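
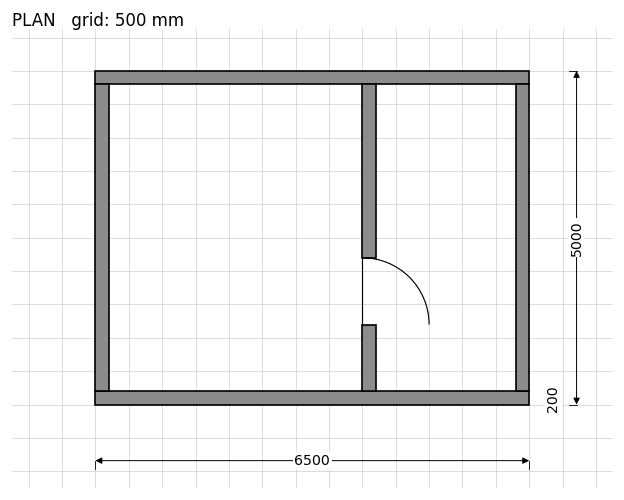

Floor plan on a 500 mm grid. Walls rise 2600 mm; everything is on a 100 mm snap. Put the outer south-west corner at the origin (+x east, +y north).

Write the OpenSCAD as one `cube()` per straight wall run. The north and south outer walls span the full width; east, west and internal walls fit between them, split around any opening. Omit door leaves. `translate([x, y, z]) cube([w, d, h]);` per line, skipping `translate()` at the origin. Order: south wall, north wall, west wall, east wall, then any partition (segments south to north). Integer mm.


cube([6500, 200, 2600]);
translate([0, 4800, 0]) cube([6500, 200, 2600]);
translate([0, 200, 0]) cube([200, 4600, 2600]);
translate([6300, 200, 0]) cube([200, 4600, 2600]);
translate([4000, 200, 0]) cube([200, 1000, 2600]);
translate([4000, 2200, 0]) cube([200, 2600, 2600]);


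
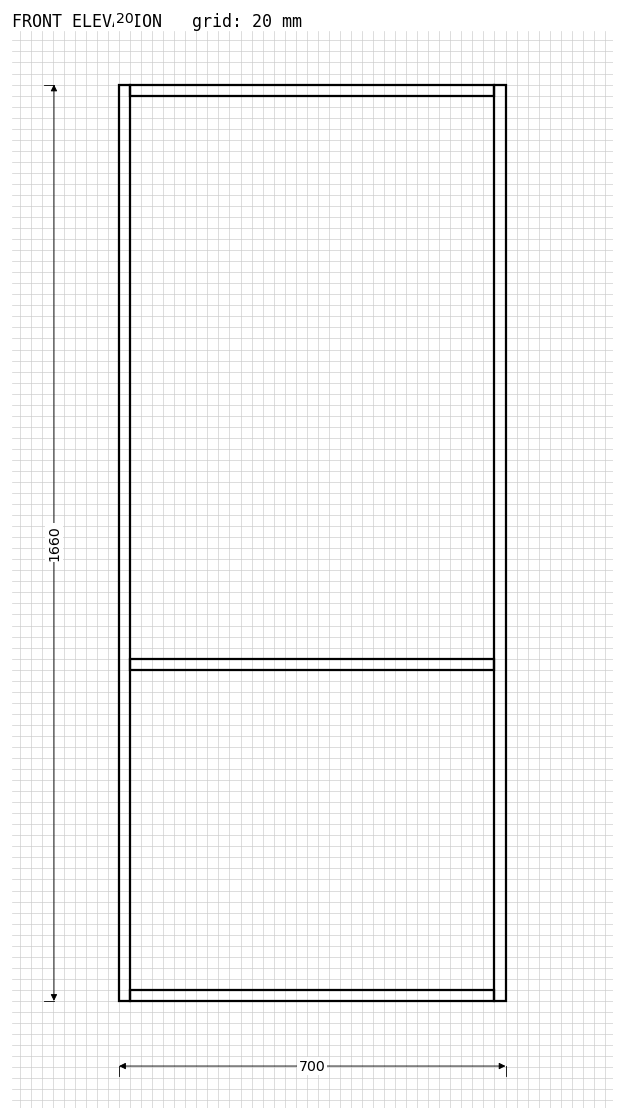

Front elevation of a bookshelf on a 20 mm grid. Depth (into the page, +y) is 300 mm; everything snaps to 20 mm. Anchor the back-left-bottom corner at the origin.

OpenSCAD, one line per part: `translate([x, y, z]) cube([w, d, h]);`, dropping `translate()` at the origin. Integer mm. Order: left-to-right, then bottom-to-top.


cube([20, 300, 1660]);
translate([20, 0, 0]) cube([660, 300, 20]);
translate([20, 0, 600]) cube([660, 300, 20]);
translate([20, 0, 1640]) cube([660, 300, 20]);
translate([680, 0, 0]) cube([20, 300, 1660]);


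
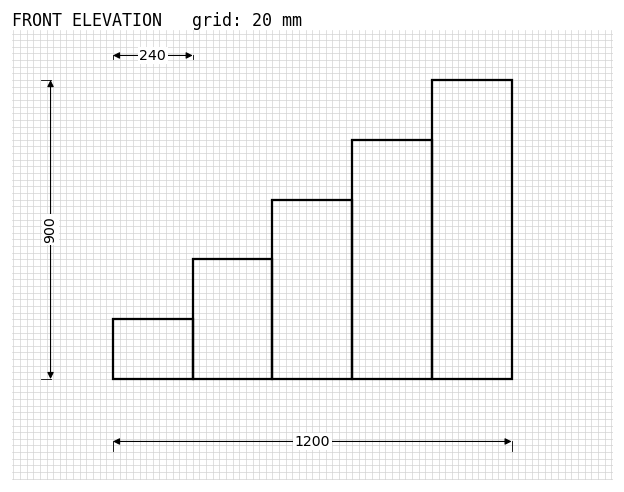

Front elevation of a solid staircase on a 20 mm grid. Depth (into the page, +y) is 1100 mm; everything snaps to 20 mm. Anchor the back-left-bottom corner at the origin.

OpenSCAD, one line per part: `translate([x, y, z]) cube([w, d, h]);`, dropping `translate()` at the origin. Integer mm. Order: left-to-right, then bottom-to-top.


cube([240, 1100, 180]);
translate([240, 0, 0]) cube([240, 1100, 360]);
translate([480, 0, 0]) cube([240, 1100, 540]);
translate([720, 0, 0]) cube([240, 1100, 720]);
translate([960, 0, 0]) cube([240, 1100, 900]);


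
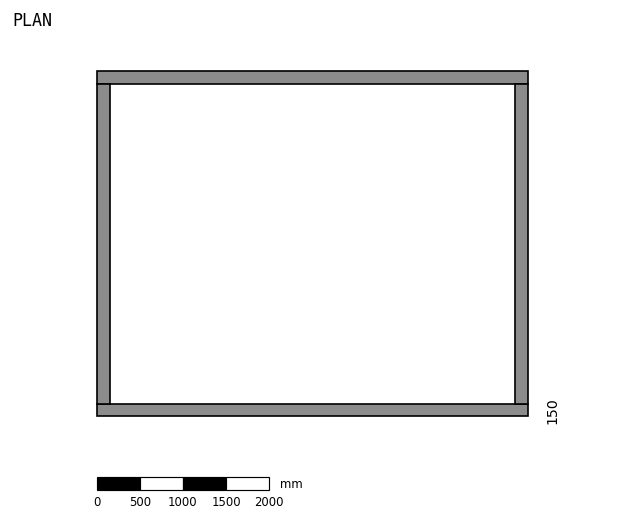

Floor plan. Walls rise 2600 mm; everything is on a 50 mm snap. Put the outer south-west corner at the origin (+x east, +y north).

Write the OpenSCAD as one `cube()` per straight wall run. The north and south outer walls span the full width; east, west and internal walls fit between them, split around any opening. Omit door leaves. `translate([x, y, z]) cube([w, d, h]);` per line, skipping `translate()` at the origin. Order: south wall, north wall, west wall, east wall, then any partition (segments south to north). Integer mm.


cube([5000, 150, 2600]);
translate([0, 3850, 0]) cube([5000, 150, 2600]);
translate([0, 150, 0]) cube([150, 3700, 2600]);
translate([4850, 150, 0]) cube([150, 3700, 2600]);


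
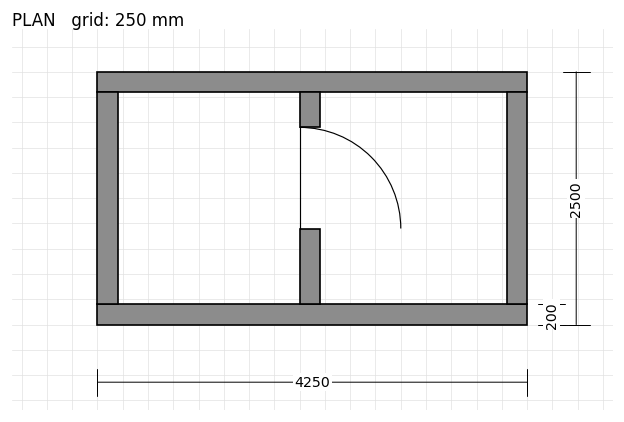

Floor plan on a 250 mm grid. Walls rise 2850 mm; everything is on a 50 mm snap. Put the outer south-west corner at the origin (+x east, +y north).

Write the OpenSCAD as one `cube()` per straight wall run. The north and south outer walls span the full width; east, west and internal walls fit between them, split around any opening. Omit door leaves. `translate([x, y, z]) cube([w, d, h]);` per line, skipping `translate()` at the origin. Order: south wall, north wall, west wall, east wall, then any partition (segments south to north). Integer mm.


cube([4250, 200, 2850]);
translate([0, 2300, 0]) cube([4250, 200, 2850]);
translate([0, 200, 0]) cube([200, 2100, 2850]);
translate([4050, 200, 0]) cube([200, 2100, 2850]);
translate([2000, 200, 0]) cube([200, 750, 2850]);
translate([2000, 1950, 0]) cube([200, 350, 2850]);


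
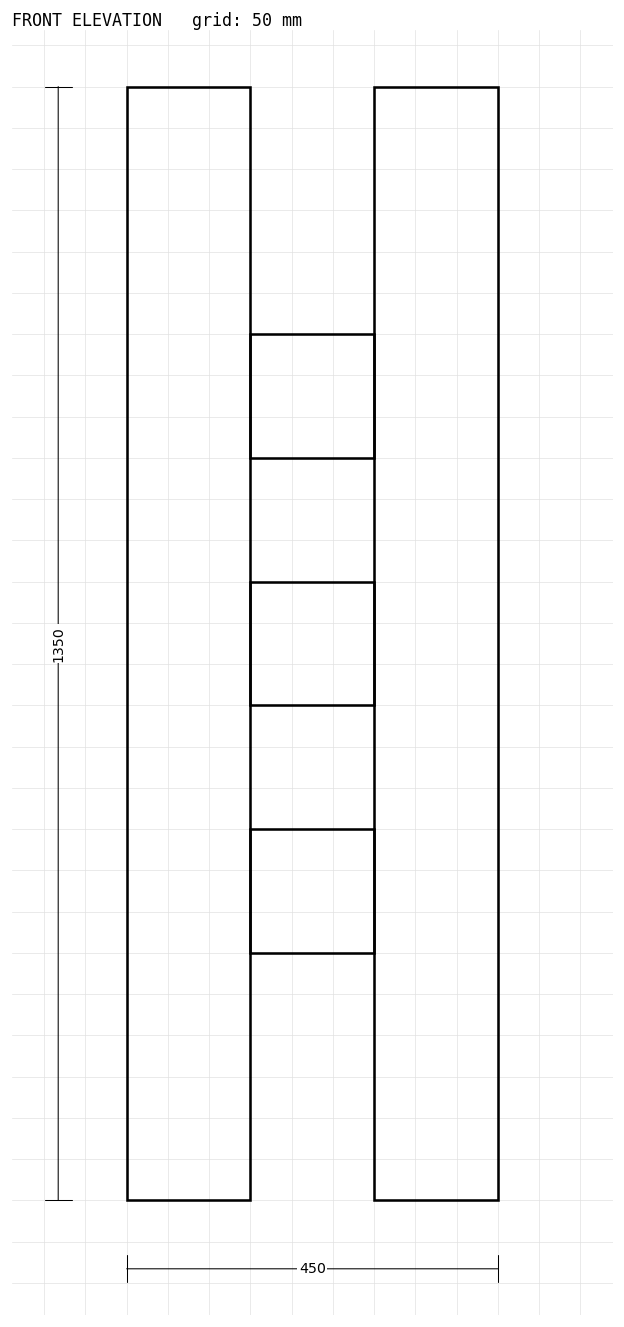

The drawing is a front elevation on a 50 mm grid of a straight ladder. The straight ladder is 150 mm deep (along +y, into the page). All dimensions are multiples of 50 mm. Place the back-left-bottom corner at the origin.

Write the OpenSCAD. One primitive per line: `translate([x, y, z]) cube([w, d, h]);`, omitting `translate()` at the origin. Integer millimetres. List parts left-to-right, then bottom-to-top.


cube([150, 150, 1350]);
translate([150, 0, 300]) cube([150, 150, 150]);
translate([150, 0, 600]) cube([150, 150, 150]);
translate([150, 0, 900]) cube([150, 150, 150]);
translate([300, 0, 0]) cube([150, 150, 1350]);


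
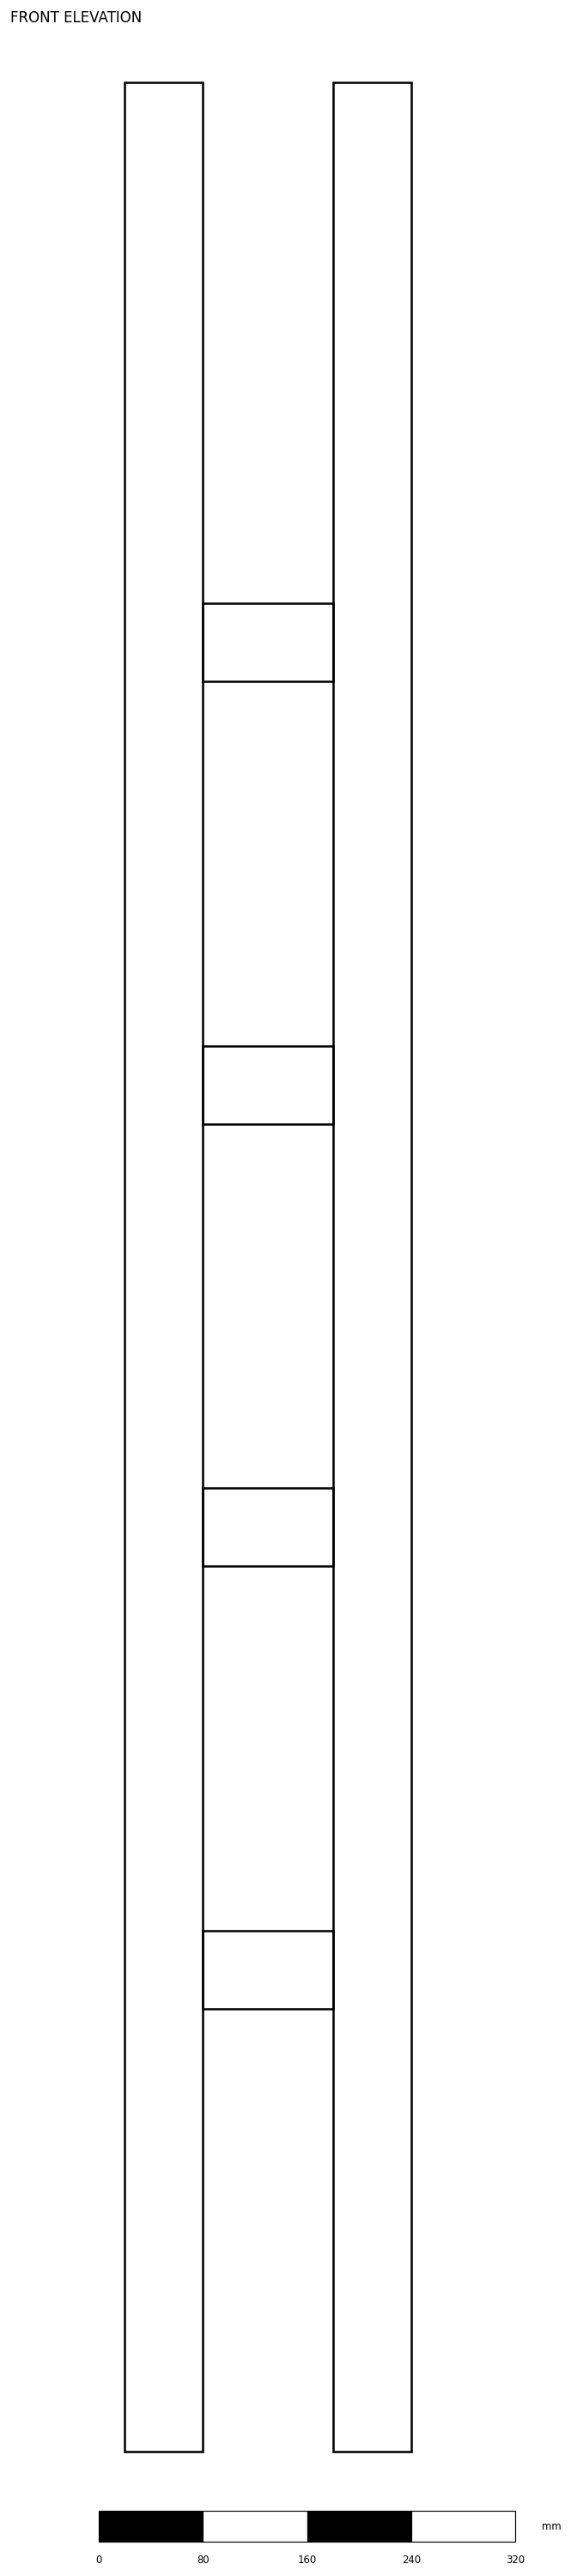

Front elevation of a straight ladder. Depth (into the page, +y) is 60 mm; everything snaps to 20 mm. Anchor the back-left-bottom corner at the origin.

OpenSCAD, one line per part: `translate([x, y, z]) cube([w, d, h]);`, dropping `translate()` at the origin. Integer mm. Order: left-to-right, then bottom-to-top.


cube([60, 60, 1820]);
translate([60, 0, 340]) cube([100, 60, 60]);
translate([60, 0, 680]) cube([100, 60, 60]);
translate([60, 0, 1020]) cube([100, 60, 60]);
translate([60, 0, 1360]) cube([100, 60, 60]);
translate([160, 0, 0]) cube([60, 60, 1820]);


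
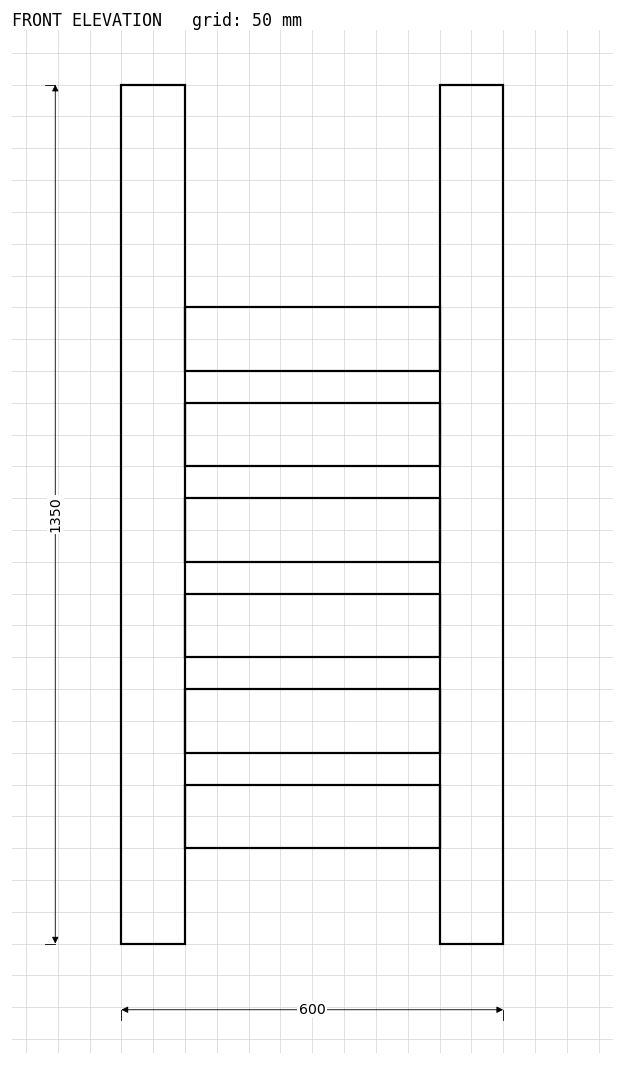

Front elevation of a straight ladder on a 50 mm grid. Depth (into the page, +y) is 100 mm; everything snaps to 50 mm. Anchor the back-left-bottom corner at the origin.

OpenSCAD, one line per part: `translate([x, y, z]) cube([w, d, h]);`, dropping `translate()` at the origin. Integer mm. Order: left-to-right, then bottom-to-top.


cube([100, 100, 1350]);
translate([100, 0, 150]) cube([400, 100, 100]);
translate([100, 0, 300]) cube([400, 100, 100]);
translate([100, 0, 450]) cube([400, 100, 100]);
translate([100, 0, 600]) cube([400, 100, 100]);
translate([100, 0, 750]) cube([400, 100, 100]);
translate([100, 0, 900]) cube([400, 100, 100]);
translate([500, 0, 0]) cube([100, 100, 1350]);


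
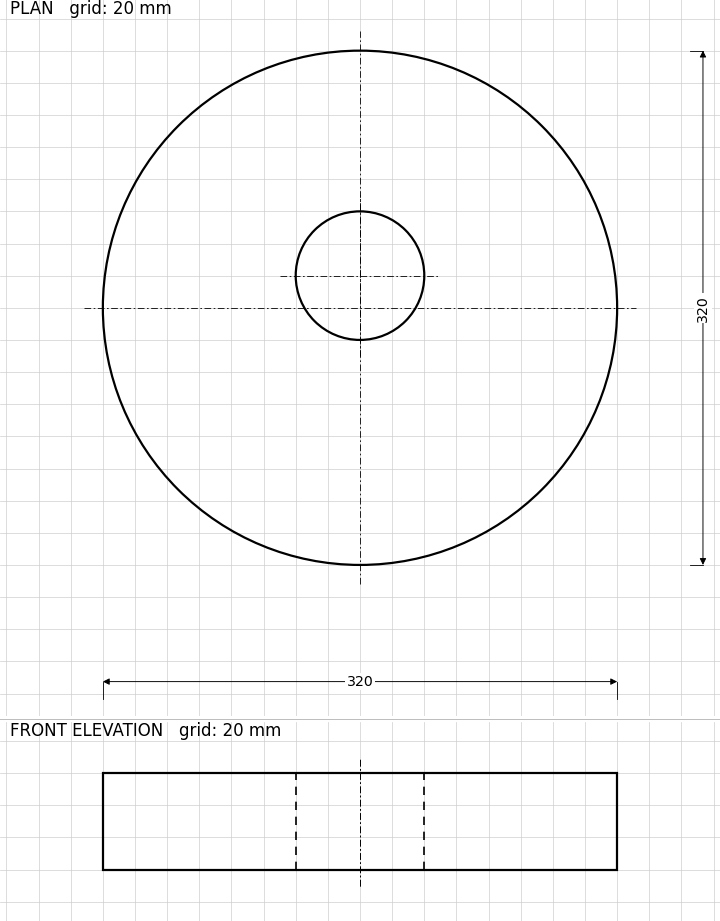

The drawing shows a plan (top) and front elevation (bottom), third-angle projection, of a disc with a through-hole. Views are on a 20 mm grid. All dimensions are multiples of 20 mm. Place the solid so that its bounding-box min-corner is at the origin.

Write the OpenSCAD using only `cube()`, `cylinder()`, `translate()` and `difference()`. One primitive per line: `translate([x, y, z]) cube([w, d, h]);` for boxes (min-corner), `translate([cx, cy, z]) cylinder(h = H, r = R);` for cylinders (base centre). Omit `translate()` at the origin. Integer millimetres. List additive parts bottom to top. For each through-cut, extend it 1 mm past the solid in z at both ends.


difference() {
  translate([160, 160, 0]) cylinder(h = 60, r = 160);
  translate([160, 180, -1]) cylinder(h = 62, r = 40);
}


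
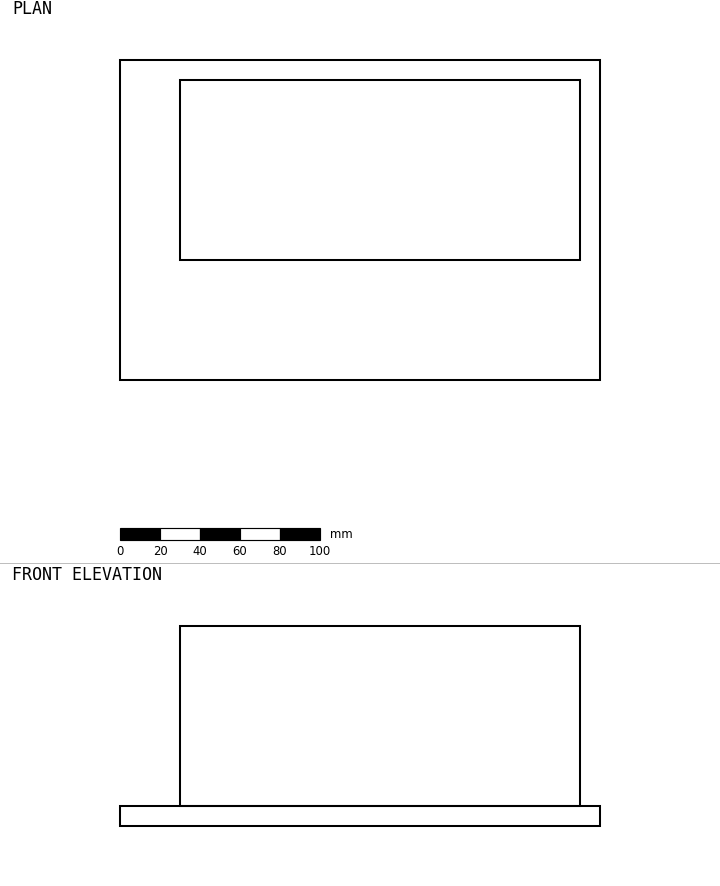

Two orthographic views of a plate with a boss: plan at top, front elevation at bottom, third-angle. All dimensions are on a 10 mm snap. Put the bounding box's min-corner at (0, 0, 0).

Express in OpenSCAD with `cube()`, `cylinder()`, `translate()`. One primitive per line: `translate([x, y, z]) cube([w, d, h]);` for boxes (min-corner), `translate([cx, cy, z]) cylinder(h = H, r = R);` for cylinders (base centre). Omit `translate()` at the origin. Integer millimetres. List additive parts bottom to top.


cube([240, 160, 10]);
translate([30, 60, 10]) cube([200, 90, 90]);


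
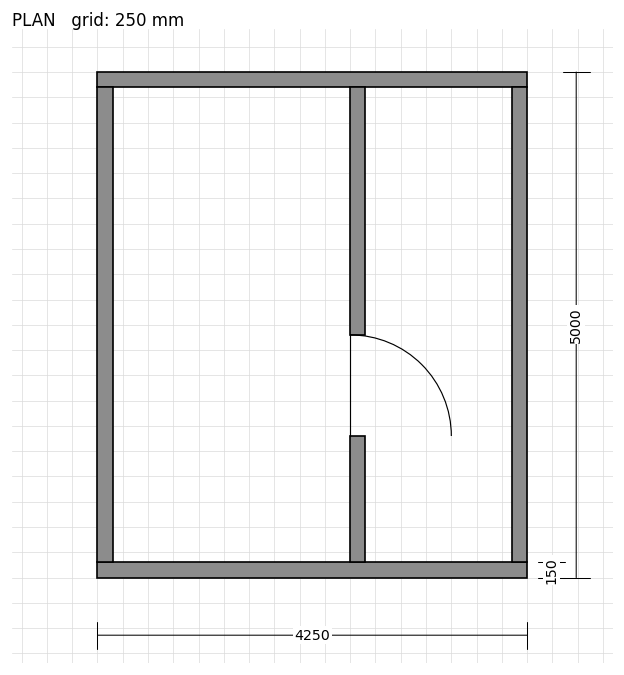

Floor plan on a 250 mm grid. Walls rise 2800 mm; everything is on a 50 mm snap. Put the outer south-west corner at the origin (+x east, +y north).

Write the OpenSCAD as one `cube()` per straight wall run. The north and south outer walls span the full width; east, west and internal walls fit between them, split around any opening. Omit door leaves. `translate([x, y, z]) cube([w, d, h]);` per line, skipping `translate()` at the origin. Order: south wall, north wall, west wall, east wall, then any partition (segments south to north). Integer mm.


cube([4250, 150, 2800]);
translate([0, 4850, 0]) cube([4250, 150, 2800]);
translate([0, 150, 0]) cube([150, 4700, 2800]);
translate([4100, 150, 0]) cube([150, 4700, 2800]);
translate([2500, 150, 0]) cube([150, 1250, 2800]);
translate([2500, 2400, 0]) cube([150, 2450, 2800]);


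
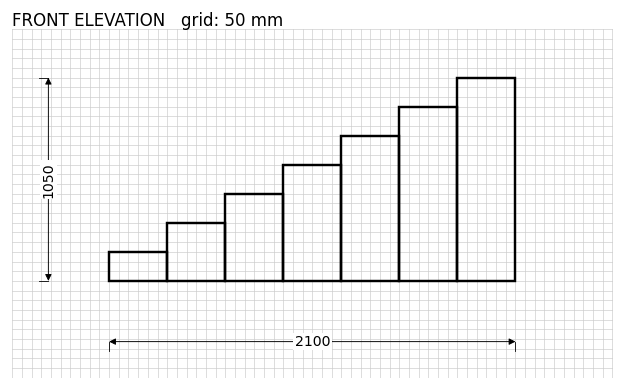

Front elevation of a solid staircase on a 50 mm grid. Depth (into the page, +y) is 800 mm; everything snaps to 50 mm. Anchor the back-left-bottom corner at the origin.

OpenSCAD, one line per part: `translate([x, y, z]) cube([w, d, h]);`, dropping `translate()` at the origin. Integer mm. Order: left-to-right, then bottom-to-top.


cube([300, 800, 150]);
translate([300, 0, 0]) cube([300, 800, 300]);
translate([600, 0, 0]) cube([300, 800, 450]);
translate([900, 0, 0]) cube([300, 800, 600]);
translate([1200, 0, 0]) cube([300, 800, 750]);
translate([1500, 0, 0]) cube([300, 800, 900]);
translate([1800, 0, 0]) cube([300, 800, 1050]);


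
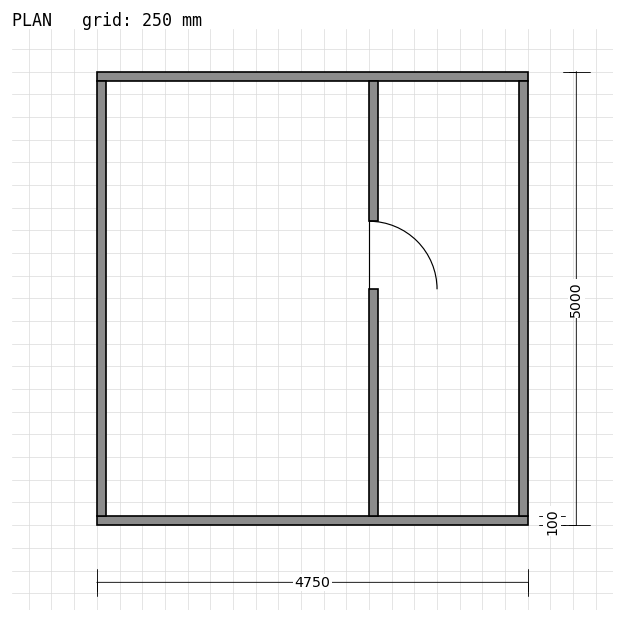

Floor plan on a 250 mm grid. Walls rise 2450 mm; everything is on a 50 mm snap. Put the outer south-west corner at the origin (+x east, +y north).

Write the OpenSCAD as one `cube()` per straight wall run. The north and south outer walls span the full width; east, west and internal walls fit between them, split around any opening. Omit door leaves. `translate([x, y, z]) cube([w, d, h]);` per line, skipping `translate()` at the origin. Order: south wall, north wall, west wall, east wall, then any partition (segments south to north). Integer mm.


cube([4750, 100, 2450]);
translate([0, 4900, 0]) cube([4750, 100, 2450]);
translate([0, 100, 0]) cube([100, 4800, 2450]);
translate([4650, 100, 0]) cube([100, 4800, 2450]);
translate([3000, 100, 0]) cube([100, 2500, 2450]);
translate([3000, 3350, 0]) cube([100, 1550, 2450]);


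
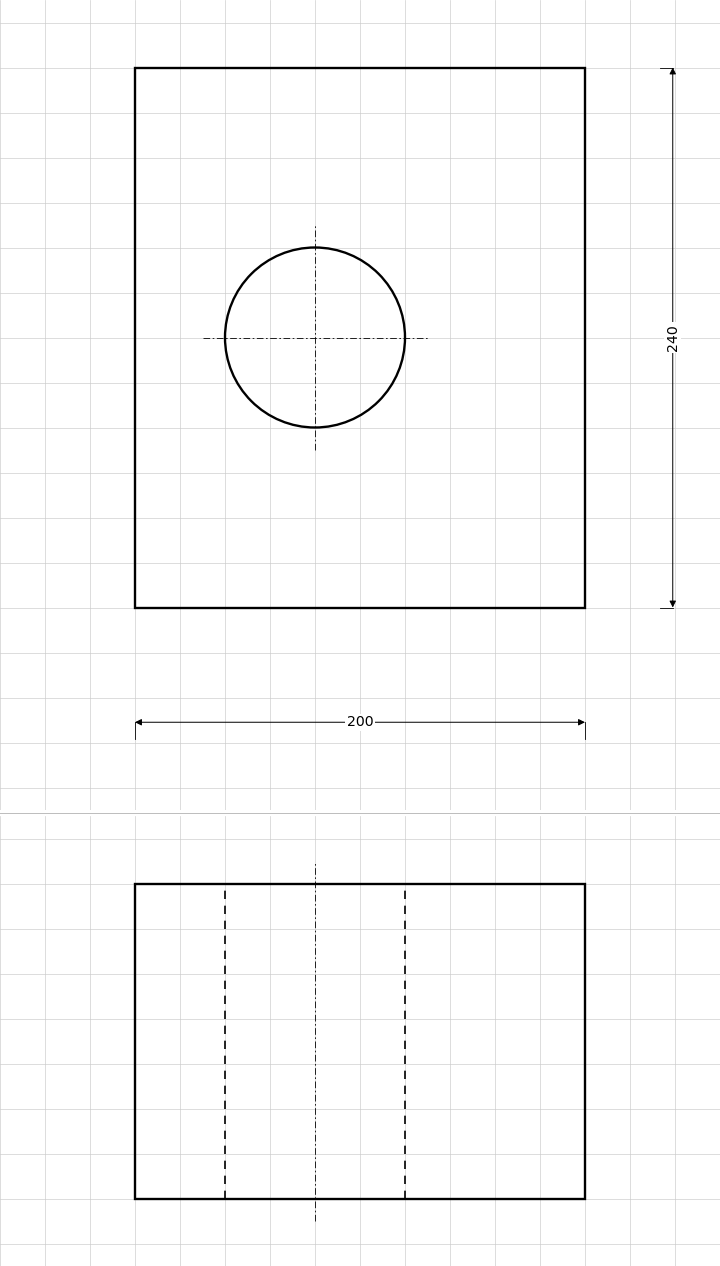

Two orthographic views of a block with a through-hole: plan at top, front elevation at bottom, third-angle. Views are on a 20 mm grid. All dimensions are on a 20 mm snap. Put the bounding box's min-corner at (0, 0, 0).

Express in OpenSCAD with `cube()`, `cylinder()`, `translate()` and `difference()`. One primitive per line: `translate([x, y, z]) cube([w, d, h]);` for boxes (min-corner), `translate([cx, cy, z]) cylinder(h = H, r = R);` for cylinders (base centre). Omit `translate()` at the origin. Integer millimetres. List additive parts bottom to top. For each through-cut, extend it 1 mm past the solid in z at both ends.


difference() {
  cube([200, 240, 140]);
  translate([80, 120, -1]) cylinder(h = 142, r = 40);
}


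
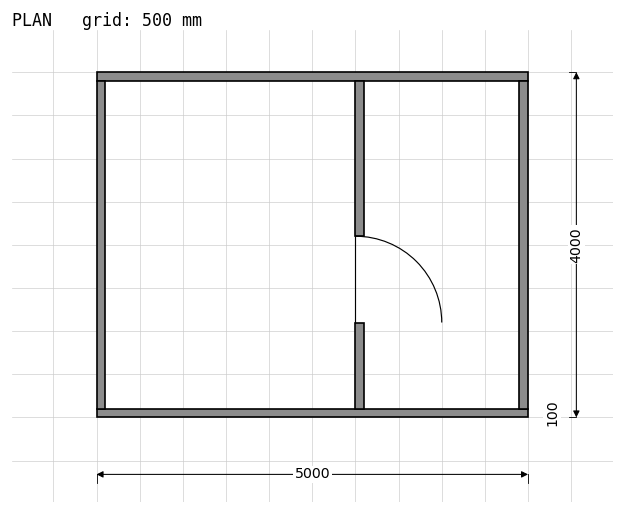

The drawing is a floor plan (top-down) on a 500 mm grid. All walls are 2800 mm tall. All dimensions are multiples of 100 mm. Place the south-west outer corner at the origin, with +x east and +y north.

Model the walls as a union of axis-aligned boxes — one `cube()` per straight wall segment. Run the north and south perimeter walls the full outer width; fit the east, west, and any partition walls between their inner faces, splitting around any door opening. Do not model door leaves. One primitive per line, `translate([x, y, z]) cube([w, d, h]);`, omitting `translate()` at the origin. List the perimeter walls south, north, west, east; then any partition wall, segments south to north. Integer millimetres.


cube([5000, 100, 2800]);
translate([0, 3900, 0]) cube([5000, 100, 2800]);
translate([0, 100, 0]) cube([100, 3800, 2800]);
translate([4900, 100, 0]) cube([100, 3800, 2800]);
translate([3000, 100, 0]) cube([100, 1000, 2800]);
translate([3000, 2100, 0]) cube([100, 1800, 2800]);


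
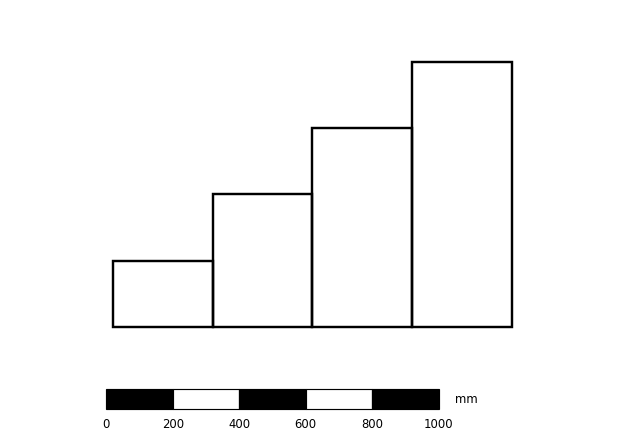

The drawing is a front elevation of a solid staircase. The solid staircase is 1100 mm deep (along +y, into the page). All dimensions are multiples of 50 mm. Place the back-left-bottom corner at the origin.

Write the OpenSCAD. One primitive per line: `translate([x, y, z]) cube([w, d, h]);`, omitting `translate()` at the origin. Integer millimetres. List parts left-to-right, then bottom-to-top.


cube([300, 1100, 200]);
translate([300, 0, 0]) cube([300, 1100, 400]);
translate([600, 0, 0]) cube([300, 1100, 600]);
translate([900, 0, 0]) cube([300, 1100, 800]);


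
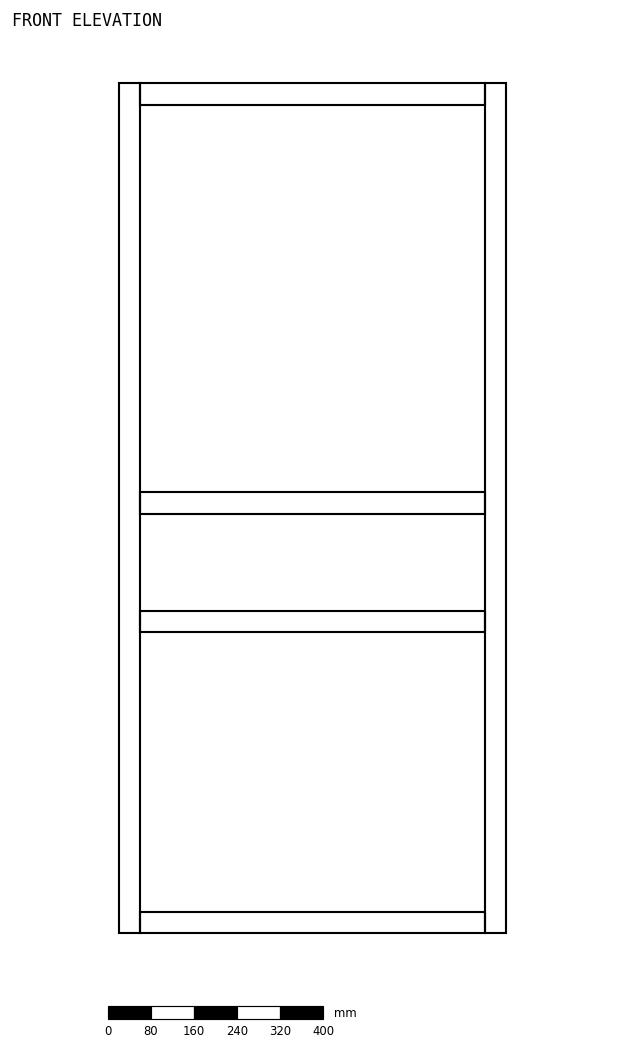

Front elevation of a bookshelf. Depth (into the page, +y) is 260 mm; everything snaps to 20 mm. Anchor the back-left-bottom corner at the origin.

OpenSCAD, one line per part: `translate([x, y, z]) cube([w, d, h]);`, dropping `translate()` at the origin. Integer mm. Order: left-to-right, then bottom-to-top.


cube([40, 260, 1580]);
translate([40, 0, 0]) cube([640, 260, 40]);
translate([40, 0, 560]) cube([640, 260, 40]);
translate([40, 0, 780]) cube([640, 260, 40]);
translate([40, 0, 1540]) cube([640, 260, 40]);
translate([680, 0, 0]) cube([40, 260, 1580]);


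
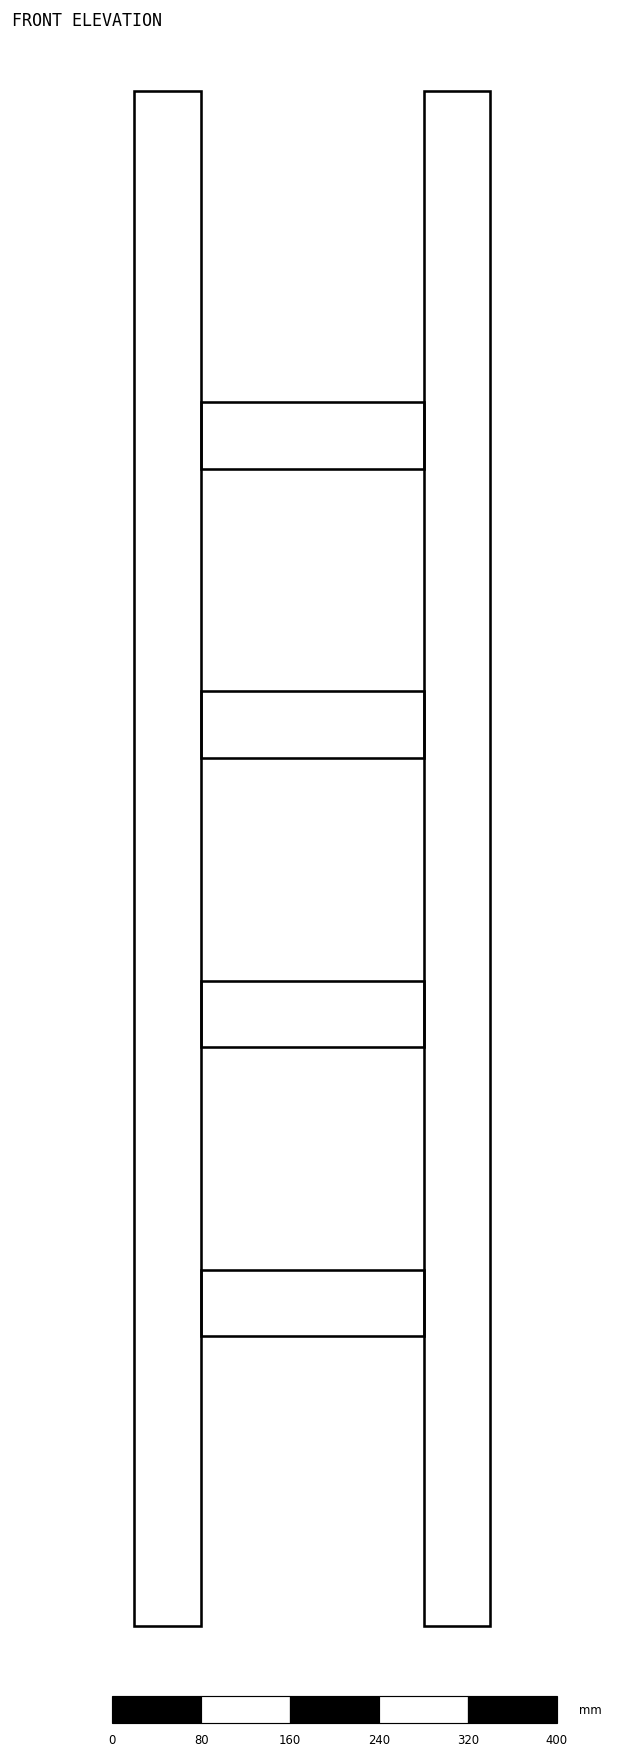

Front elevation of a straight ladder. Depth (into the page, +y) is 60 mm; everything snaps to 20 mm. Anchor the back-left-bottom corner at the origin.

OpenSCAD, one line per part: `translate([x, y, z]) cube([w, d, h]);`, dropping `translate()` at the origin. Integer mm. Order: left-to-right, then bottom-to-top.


cube([60, 60, 1380]);
translate([60, 0, 260]) cube([200, 60, 60]);
translate([60, 0, 520]) cube([200, 60, 60]);
translate([60, 0, 780]) cube([200, 60, 60]);
translate([60, 0, 1040]) cube([200, 60, 60]);
translate([260, 0, 0]) cube([60, 60, 1380]);


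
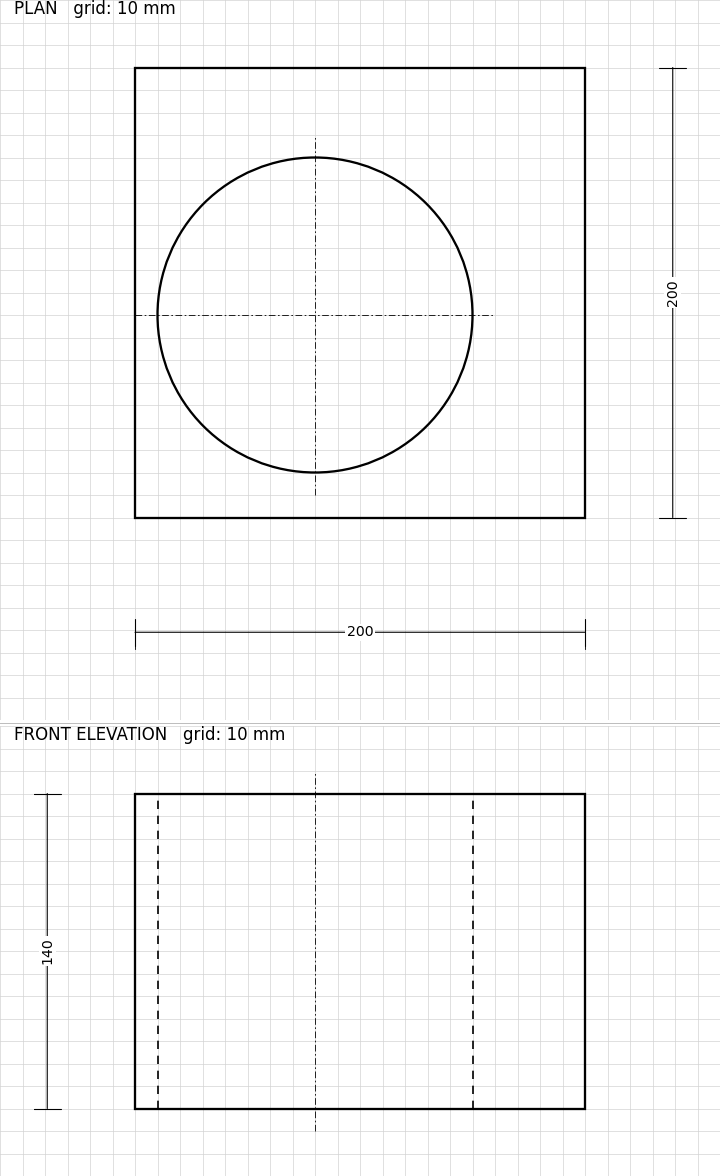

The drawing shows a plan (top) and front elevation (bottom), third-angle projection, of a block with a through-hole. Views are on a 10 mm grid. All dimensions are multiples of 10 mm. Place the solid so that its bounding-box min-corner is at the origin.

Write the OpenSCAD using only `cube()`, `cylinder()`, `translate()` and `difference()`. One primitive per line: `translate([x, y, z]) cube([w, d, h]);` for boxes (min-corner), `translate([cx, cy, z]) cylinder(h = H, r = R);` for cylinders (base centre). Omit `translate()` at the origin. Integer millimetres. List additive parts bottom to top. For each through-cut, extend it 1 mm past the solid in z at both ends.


difference() {
  cube([200, 200, 140]);
  translate([80, 90, -1]) cylinder(h = 142, r = 70);
}


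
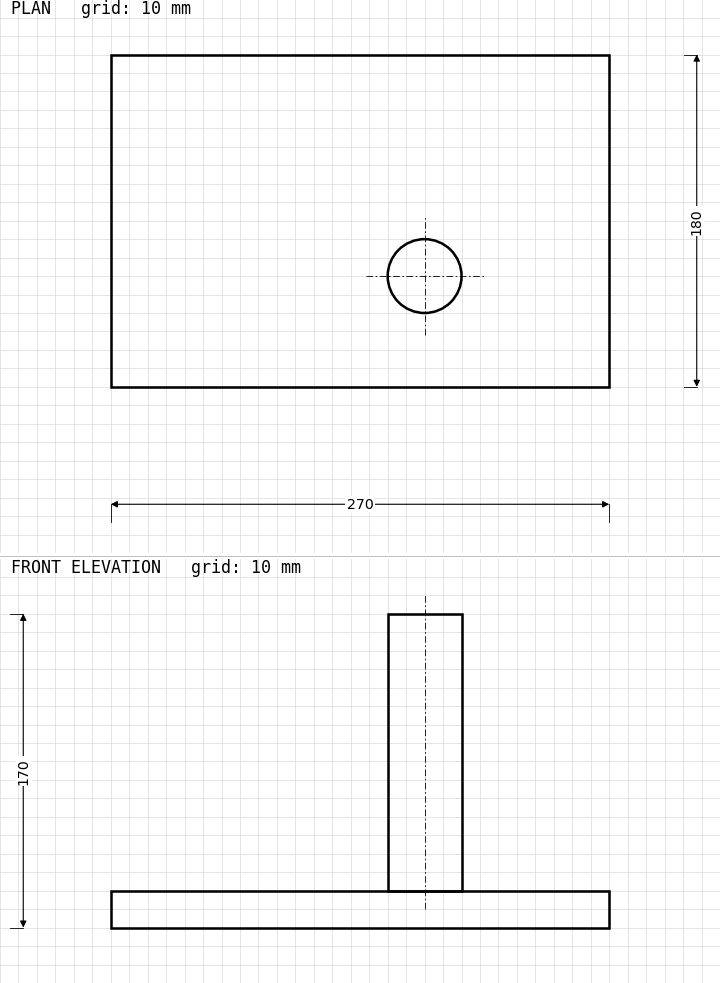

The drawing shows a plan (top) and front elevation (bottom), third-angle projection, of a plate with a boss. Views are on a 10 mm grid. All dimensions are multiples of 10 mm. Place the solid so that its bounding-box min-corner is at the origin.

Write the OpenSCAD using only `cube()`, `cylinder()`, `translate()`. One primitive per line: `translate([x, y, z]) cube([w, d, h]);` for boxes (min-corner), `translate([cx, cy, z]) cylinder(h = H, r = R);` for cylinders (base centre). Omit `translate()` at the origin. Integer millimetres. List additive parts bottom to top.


cube([270, 180, 20]);
translate([170, 60, 20]) cylinder(h = 150, r = 20);


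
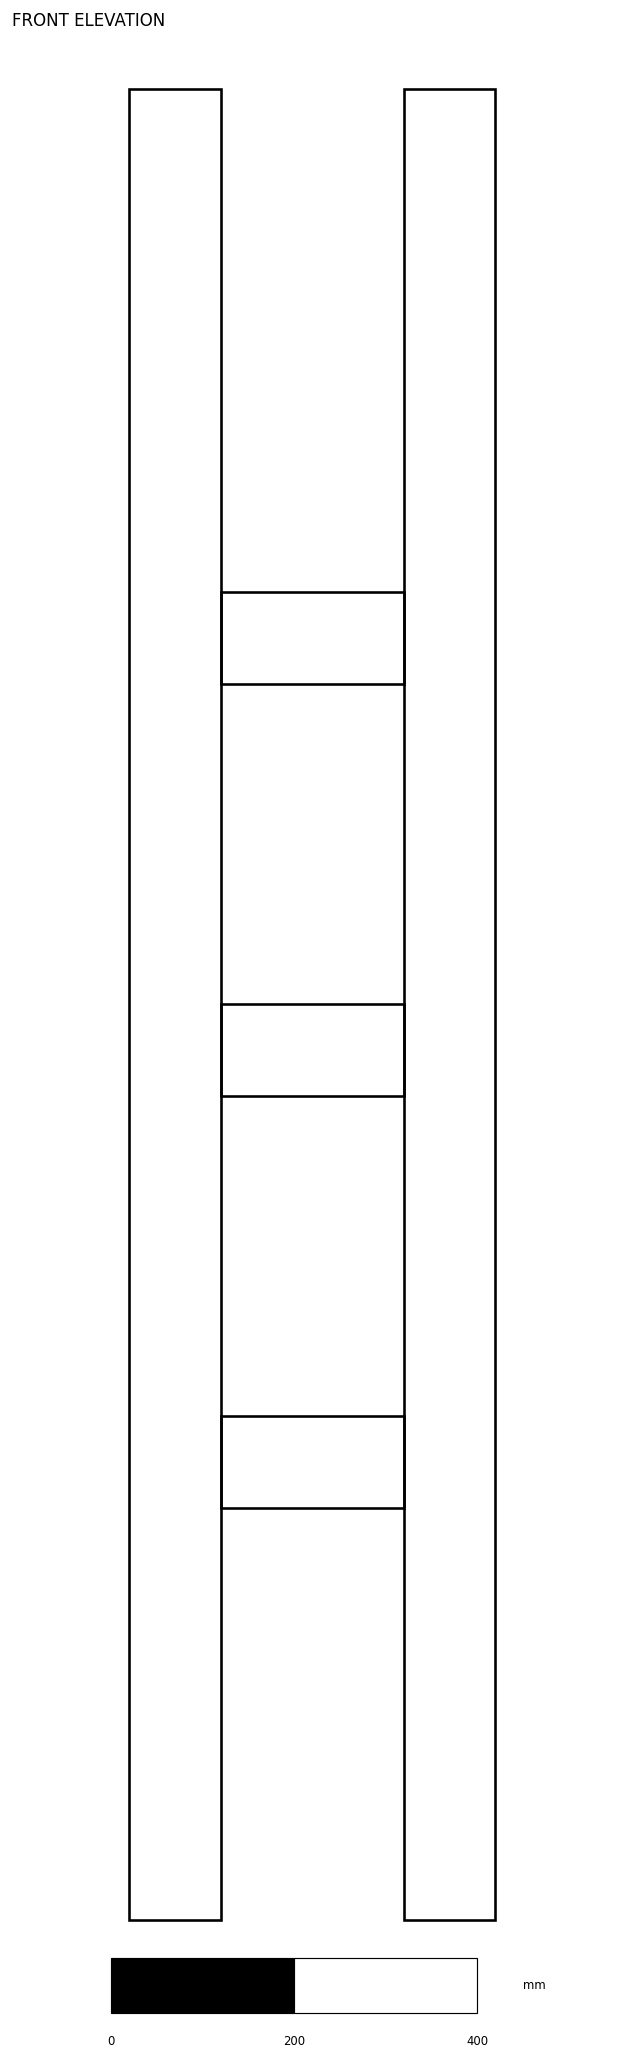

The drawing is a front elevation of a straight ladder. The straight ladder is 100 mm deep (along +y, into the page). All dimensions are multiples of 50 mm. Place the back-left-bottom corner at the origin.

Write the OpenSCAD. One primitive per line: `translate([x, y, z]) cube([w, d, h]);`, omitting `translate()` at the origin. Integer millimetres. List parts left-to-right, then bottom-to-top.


cube([100, 100, 2000]);
translate([100, 0, 450]) cube([200, 100, 100]);
translate([100, 0, 900]) cube([200, 100, 100]);
translate([100, 0, 1350]) cube([200, 100, 100]);
translate([300, 0, 0]) cube([100, 100, 2000]);


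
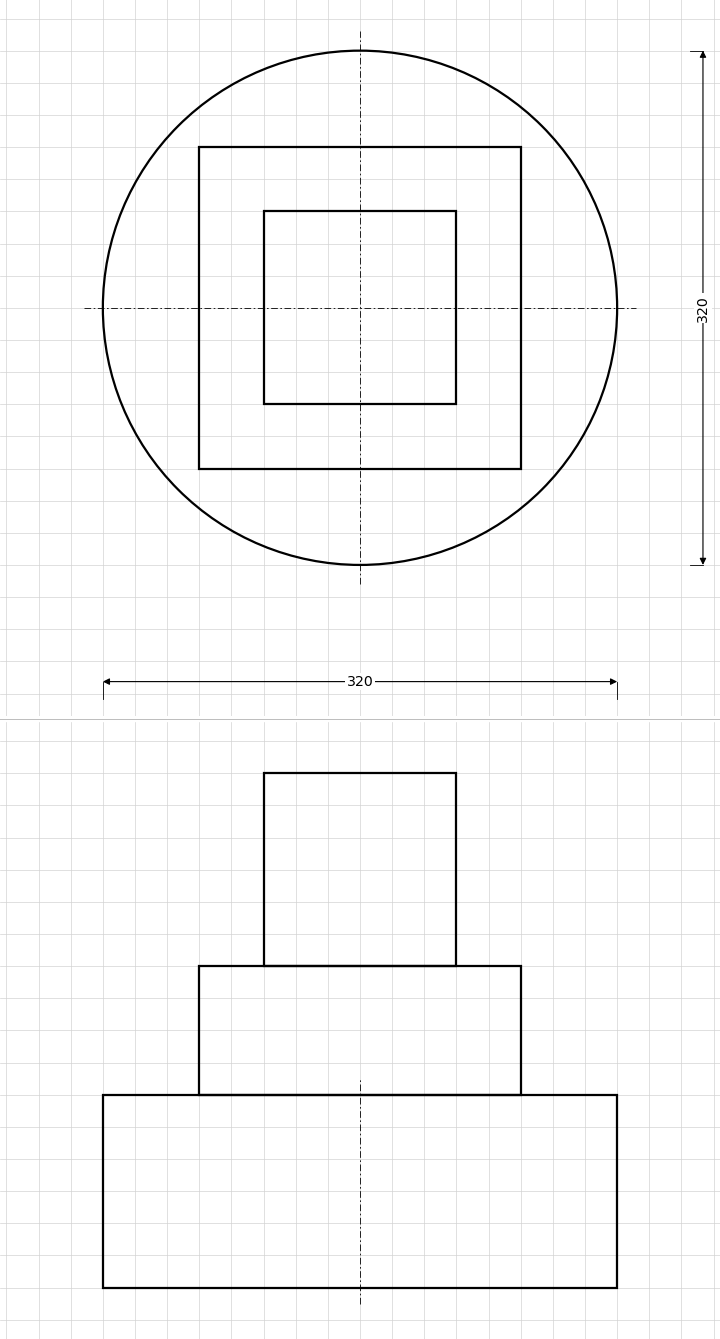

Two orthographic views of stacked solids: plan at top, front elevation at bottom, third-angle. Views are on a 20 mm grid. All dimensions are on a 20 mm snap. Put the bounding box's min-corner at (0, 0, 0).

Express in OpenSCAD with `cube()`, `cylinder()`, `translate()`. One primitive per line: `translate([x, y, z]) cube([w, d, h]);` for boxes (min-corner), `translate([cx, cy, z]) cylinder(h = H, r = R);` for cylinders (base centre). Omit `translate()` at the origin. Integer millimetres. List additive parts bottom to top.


translate([160, 160, 0]) cylinder(h = 120, r = 160);
translate([60, 60, 120]) cube([200, 200, 80]);
translate([100, 100, 200]) cube([120, 120, 120]);


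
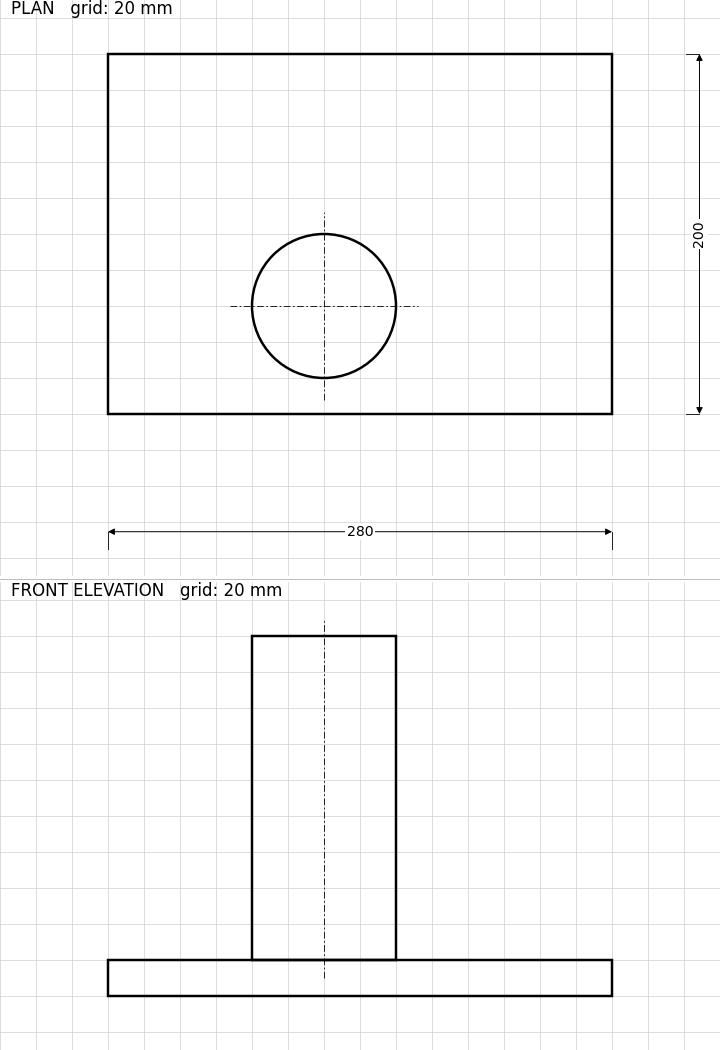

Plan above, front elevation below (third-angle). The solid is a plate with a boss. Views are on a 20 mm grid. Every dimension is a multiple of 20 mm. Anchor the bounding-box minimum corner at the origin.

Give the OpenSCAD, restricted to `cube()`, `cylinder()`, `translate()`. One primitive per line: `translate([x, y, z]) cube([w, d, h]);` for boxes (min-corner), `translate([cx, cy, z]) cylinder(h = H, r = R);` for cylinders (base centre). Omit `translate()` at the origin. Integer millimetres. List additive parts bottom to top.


cube([280, 200, 20]);
translate([120, 60, 20]) cylinder(h = 180, r = 40);


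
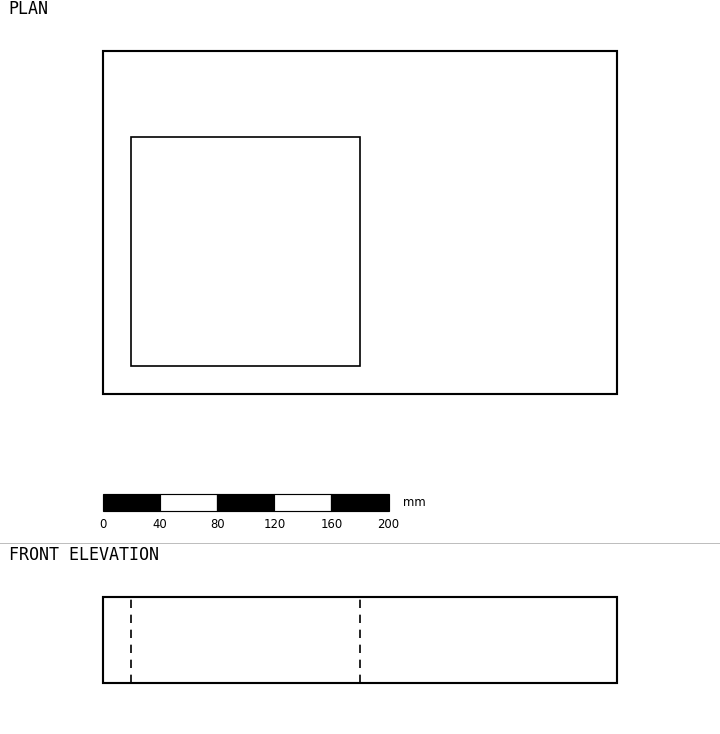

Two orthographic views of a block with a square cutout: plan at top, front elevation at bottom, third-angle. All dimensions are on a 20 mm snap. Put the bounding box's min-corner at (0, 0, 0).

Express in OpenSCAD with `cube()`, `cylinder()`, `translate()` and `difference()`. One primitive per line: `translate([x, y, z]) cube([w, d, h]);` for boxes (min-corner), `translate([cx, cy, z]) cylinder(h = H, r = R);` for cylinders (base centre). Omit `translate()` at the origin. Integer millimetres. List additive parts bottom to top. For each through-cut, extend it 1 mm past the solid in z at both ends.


difference() {
  cube([360, 240, 60]);
  translate([20, 20, -1]) cube([160, 160, 62]);
}


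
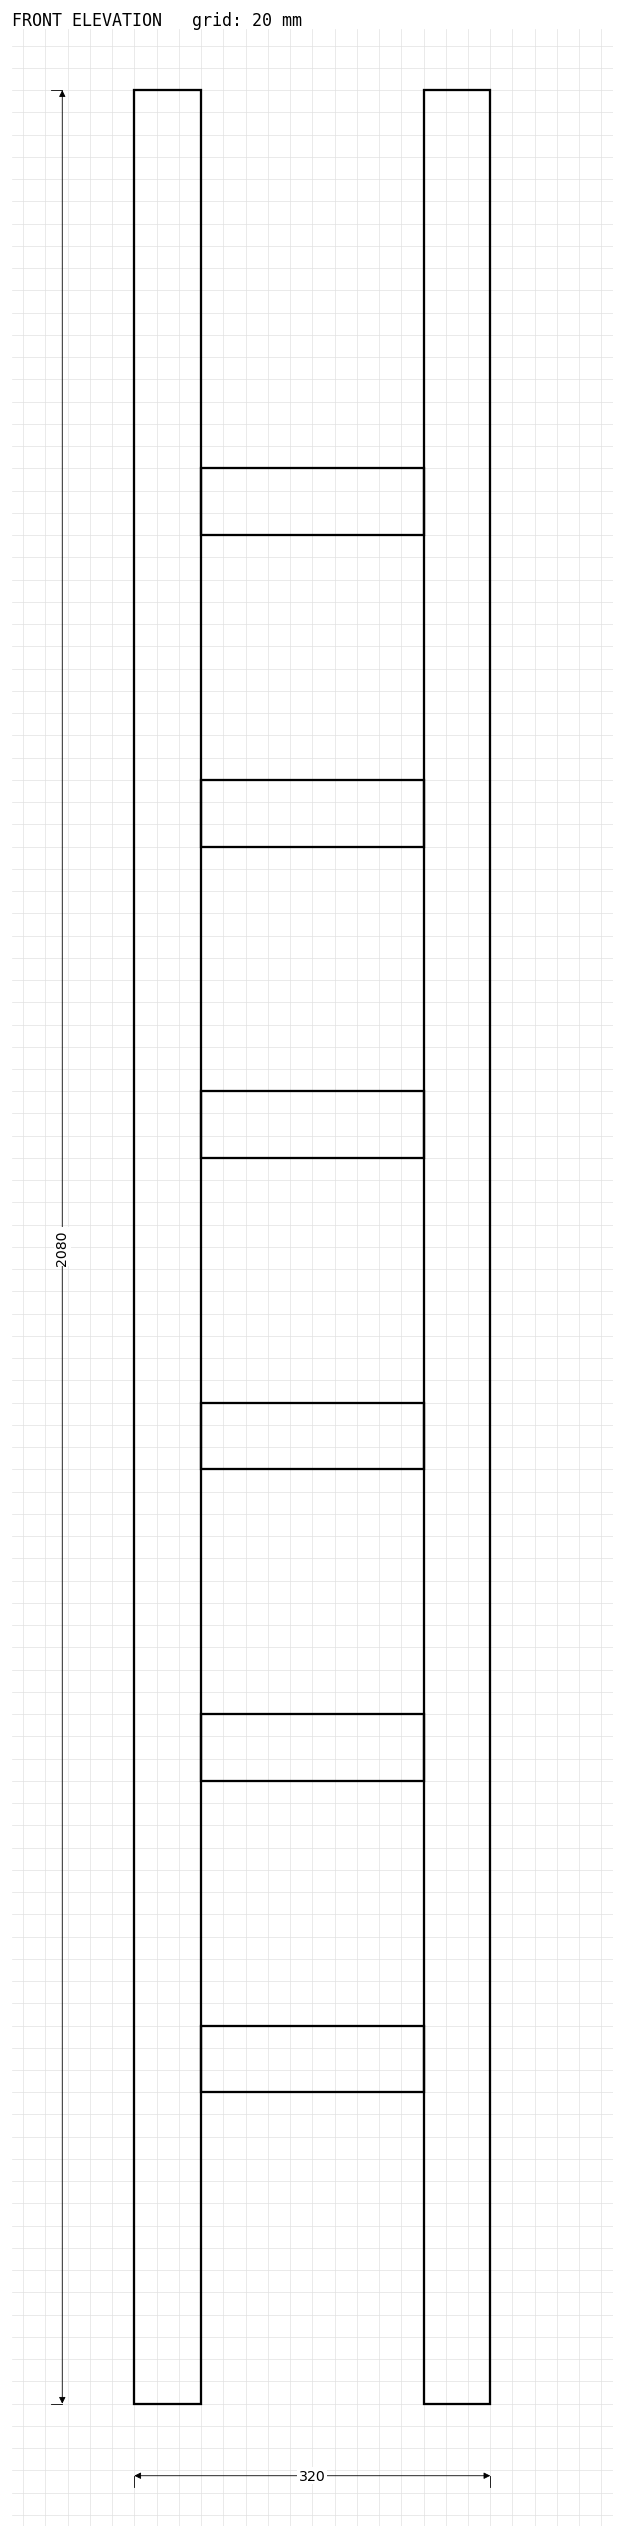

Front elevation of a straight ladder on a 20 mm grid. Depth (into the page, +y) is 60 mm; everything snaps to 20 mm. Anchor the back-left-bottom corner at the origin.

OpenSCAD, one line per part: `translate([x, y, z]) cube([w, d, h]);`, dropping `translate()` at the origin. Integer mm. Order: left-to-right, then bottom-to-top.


cube([60, 60, 2080]);
translate([60, 0, 280]) cube([200, 60, 60]);
translate([60, 0, 560]) cube([200, 60, 60]);
translate([60, 0, 840]) cube([200, 60, 60]);
translate([60, 0, 1120]) cube([200, 60, 60]);
translate([60, 0, 1400]) cube([200, 60, 60]);
translate([60, 0, 1680]) cube([200, 60, 60]);
translate([260, 0, 0]) cube([60, 60, 2080]);


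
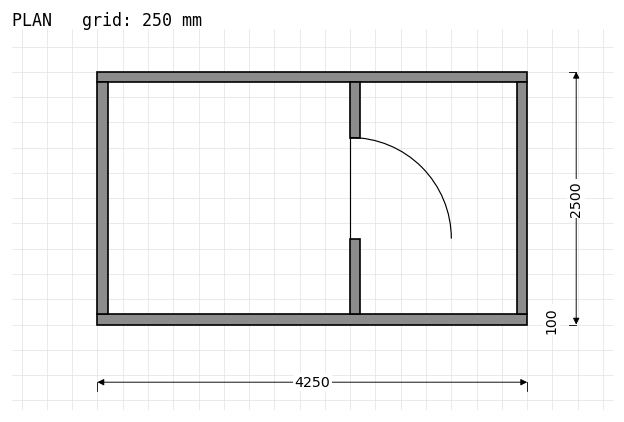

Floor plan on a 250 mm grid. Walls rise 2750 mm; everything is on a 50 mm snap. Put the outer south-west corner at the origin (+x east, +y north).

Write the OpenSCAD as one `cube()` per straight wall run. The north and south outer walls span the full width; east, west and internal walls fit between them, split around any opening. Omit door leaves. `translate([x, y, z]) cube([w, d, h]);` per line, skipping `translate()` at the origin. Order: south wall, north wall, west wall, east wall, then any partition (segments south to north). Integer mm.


cube([4250, 100, 2750]);
translate([0, 2400, 0]) cube([4250, 100, 2750]);
translate([0, 100, 0]) cube([100, 2300, 2750]);
translate([4150, 100, 0]) cube([100, 2300, 2750]);
translate([2500, 100, 0]) cube([100, 750, 2750]);
translate([2500, 1850, 0]) cube([100, 550, 2750]);


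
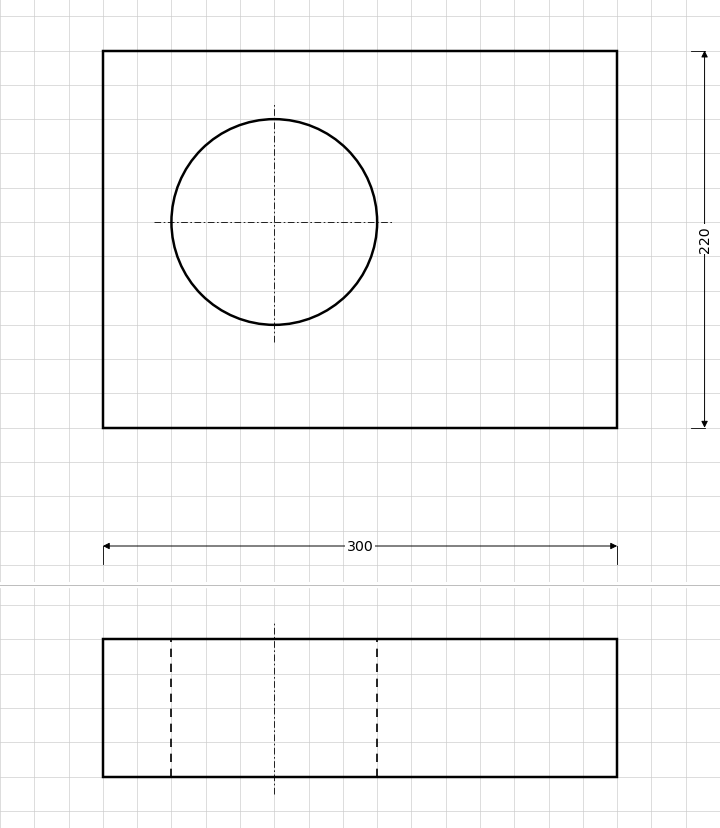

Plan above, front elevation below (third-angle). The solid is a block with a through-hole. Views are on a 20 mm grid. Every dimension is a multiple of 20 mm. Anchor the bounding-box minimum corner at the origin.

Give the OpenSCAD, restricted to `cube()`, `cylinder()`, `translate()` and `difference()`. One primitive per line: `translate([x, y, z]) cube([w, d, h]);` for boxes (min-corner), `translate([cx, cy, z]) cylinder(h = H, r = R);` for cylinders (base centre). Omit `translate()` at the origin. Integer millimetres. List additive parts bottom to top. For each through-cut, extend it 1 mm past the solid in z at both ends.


difference() {
  cube([300, 220, 80]);
  translate([100, 120, -1]) cylinder(h = 82, r = 60);
}


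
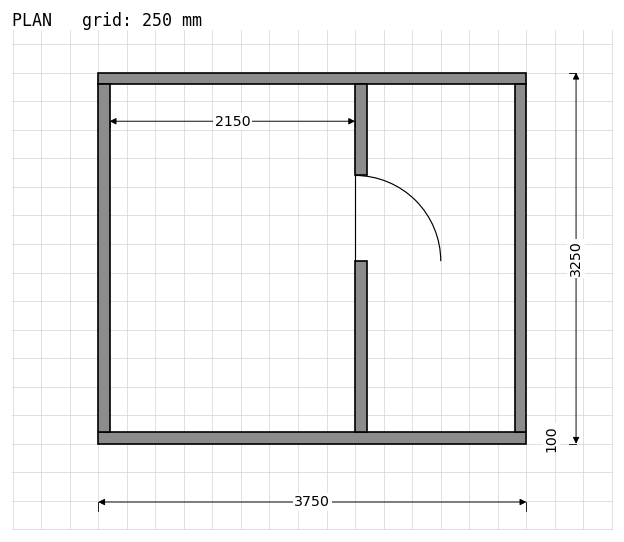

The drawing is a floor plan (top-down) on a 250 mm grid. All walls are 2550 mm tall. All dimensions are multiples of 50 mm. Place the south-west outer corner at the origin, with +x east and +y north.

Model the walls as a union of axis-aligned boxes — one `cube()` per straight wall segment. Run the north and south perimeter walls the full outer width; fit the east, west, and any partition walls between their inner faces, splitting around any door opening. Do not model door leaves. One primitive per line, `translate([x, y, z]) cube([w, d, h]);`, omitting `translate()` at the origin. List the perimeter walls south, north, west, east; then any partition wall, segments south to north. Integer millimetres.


cube([3750, 100, 2550]);
translate([0, 3150, 0]) cube([3750, 100, 2550]);
translate([0, 100, 0]) cube([100, 3050, 2550]);
translate([3650, 100, 0]) cube([100, 3050, 2550]);
translate([2250, 100, 0]) cube([100, 1500, 2550]);
translate([2250, 2350, 0]) cube([100, 800, 2550]);


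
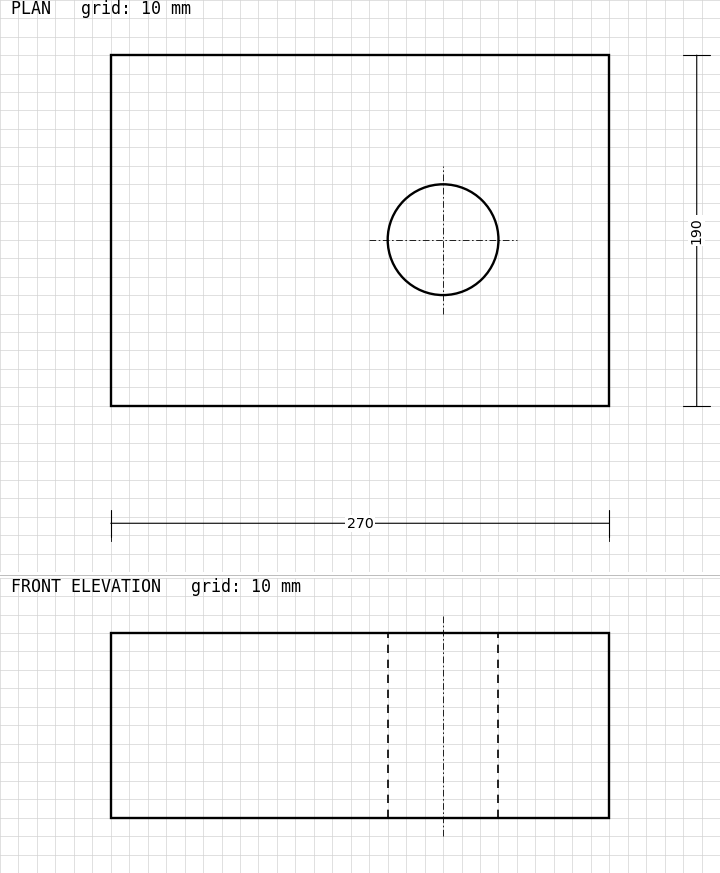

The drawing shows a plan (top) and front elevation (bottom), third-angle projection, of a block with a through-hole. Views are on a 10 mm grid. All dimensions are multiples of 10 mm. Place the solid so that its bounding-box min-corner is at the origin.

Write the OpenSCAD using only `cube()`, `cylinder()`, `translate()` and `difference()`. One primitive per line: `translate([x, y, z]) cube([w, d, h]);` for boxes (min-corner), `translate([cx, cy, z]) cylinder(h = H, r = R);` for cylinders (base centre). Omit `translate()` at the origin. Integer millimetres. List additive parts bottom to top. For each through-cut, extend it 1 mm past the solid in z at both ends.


difference() {
  cube([270, 190, 100]);
  translate([180, 90, -1]) cylinder(h = 102, r = 30);
}


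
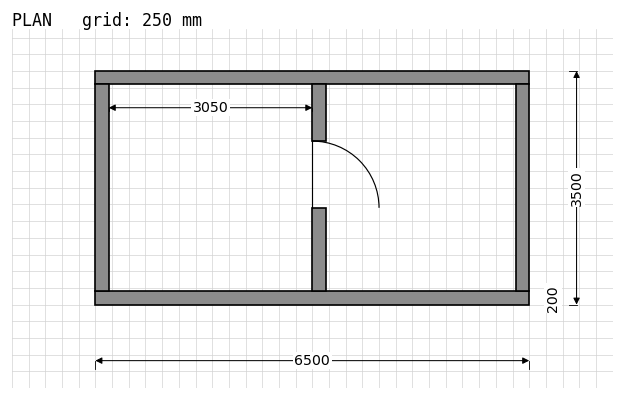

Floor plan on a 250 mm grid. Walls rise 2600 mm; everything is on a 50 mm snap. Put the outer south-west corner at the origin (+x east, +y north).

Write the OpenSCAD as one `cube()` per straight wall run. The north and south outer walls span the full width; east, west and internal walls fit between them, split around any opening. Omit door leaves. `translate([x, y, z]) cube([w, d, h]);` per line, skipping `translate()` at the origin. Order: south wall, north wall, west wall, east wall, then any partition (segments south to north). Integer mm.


cube([6500, 200, 2600]);
translate([0, 3300, 0]) cube([6500, 200, 2600]);
translate([0, 200, 0]) cube([200, 3100, 2600]);
translate([6300, 200, 0]) cube([200, 3100, 2600]);
translate([3250, 200, 0]) cube([200, 1250, 2600]);
translate([3250, 2450, 0]) cube([200, 850, 2600]);


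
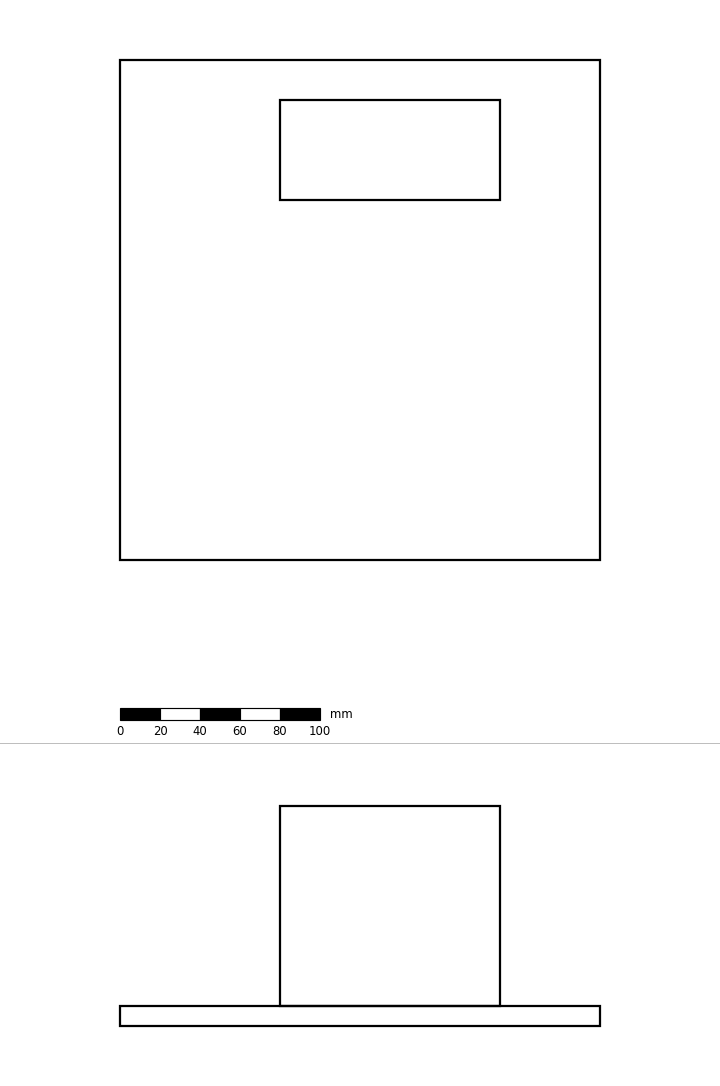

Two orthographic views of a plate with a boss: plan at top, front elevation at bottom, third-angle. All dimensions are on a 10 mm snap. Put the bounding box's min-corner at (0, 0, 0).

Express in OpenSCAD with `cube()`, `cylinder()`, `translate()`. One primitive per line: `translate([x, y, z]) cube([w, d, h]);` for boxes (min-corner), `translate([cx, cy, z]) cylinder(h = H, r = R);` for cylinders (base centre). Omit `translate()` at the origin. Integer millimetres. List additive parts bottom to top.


cube([240, 250, 10]);
translate([80, 180, 10]) cube([110, 50, 100]);


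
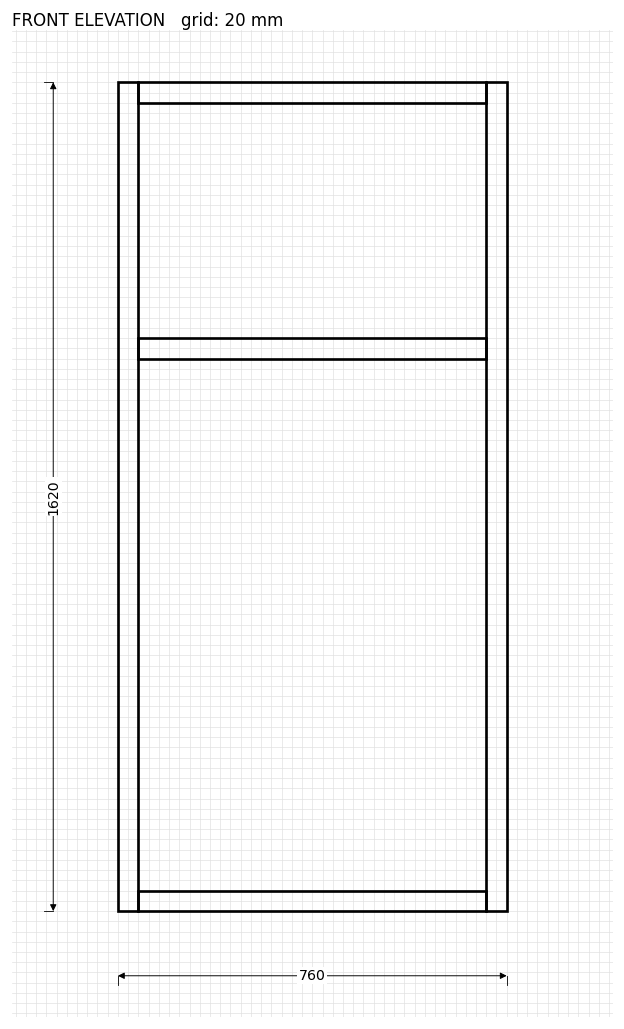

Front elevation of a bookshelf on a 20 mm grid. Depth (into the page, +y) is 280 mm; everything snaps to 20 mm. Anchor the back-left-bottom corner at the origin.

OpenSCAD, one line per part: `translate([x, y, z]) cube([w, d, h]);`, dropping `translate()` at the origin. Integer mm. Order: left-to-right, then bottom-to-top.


cube([40, 280, 1620]);
translate([40, 0, 0]) cube([680, 280, 40]);
translate([40, 0, 1080]) cube([680, 280, 40]);
translate([40, 0, 1580]) cube([680, 280, 40]);
translate([720, 0, 0]) cube([40, 280, 1620]);


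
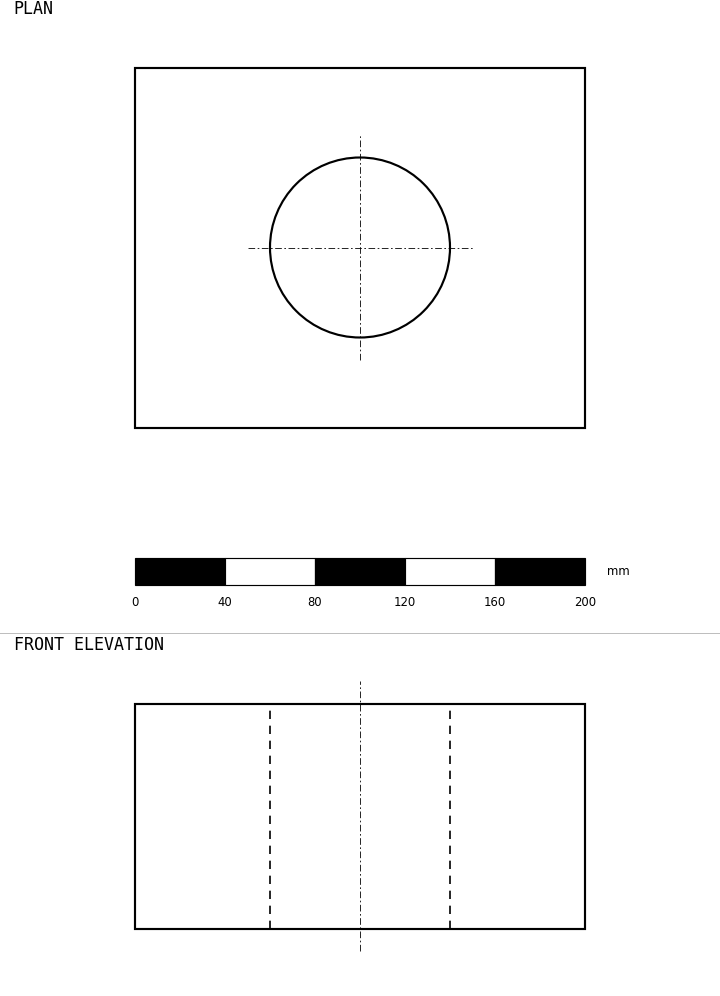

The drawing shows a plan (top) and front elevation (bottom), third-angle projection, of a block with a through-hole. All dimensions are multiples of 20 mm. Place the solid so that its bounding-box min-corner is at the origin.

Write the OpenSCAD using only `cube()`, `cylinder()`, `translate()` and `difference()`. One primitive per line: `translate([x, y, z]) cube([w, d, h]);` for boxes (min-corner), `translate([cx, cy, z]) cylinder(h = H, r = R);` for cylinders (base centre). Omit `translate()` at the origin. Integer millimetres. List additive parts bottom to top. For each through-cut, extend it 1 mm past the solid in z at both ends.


difference() {
  cube([200, 160, 100]);
  translate([100, 80, -1]) cylinder(h = 102, r = 40);
}


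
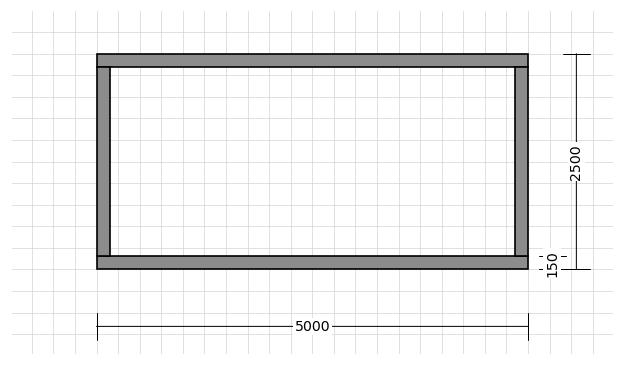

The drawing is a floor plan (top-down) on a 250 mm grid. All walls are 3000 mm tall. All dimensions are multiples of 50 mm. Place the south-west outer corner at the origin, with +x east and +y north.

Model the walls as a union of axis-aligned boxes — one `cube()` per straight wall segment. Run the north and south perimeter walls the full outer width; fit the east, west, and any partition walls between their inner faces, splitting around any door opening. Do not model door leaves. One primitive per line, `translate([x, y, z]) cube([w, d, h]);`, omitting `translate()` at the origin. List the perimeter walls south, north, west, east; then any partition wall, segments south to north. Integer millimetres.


cube([5000, 150, 3000]);
translate([0, 2350, 0]) cube([5000, 150, 3000]);
translate([0, 150, 0]) cube([150, 2200, 3000]);
translate([4850, 150, 0]) cube([150, 2200, 3000]);


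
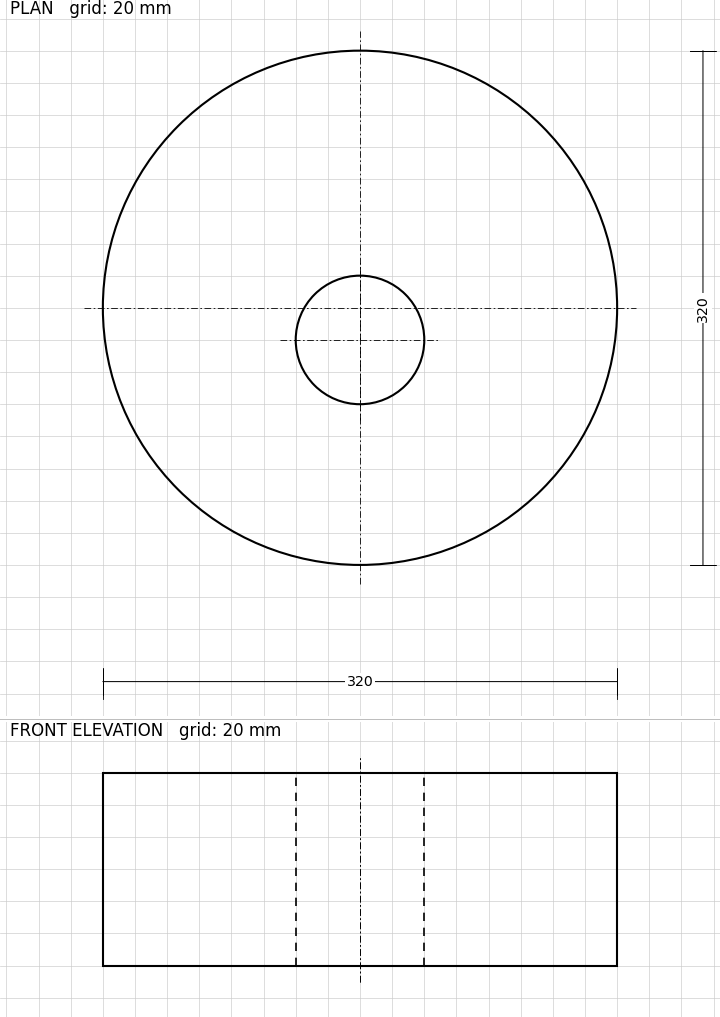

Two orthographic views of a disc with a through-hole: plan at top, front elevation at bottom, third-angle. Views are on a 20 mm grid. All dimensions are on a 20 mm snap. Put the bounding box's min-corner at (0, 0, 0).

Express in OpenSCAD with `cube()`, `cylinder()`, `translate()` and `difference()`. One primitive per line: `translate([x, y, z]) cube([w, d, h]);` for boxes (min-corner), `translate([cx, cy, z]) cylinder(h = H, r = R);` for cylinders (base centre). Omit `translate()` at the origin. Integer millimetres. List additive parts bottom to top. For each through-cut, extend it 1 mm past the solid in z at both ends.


difference() {
  translate([160, 160, 0]) cylinder(h = 120, r = 160);
  translate([160, 140, -1]) cylinder(h = 122, r = 40);
}
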